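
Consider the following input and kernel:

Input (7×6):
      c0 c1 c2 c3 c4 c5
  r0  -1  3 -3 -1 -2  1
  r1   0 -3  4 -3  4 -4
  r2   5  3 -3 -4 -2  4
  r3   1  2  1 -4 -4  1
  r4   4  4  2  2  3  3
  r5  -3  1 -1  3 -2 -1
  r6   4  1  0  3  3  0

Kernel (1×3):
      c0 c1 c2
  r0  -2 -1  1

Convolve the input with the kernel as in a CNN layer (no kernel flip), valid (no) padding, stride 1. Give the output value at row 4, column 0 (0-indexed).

-10

The receptive field on the input at this output position is [4 4 2]. Elementwise product with the kernel and sum: 4·-2 + 4·-1 + 2·1.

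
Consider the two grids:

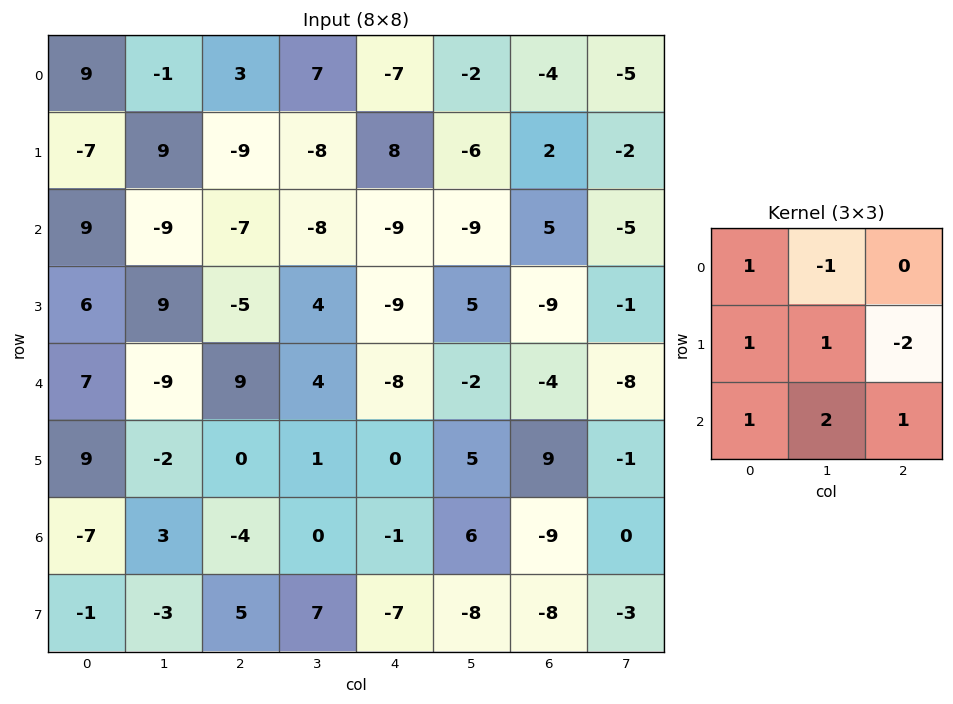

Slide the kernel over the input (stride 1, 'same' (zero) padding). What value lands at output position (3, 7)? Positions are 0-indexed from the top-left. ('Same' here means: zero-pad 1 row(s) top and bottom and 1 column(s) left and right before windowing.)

The receptive field on the zero-padded input at this output position is [5 -5 0 / -9 -1 0 / -4 -8 0]. Elementwise product with the kernel and sum: 5·1 + -5·-1 + -9·1 + -1·1 + 0·-2 + -4·1 + -8·2 + 0·1.

-20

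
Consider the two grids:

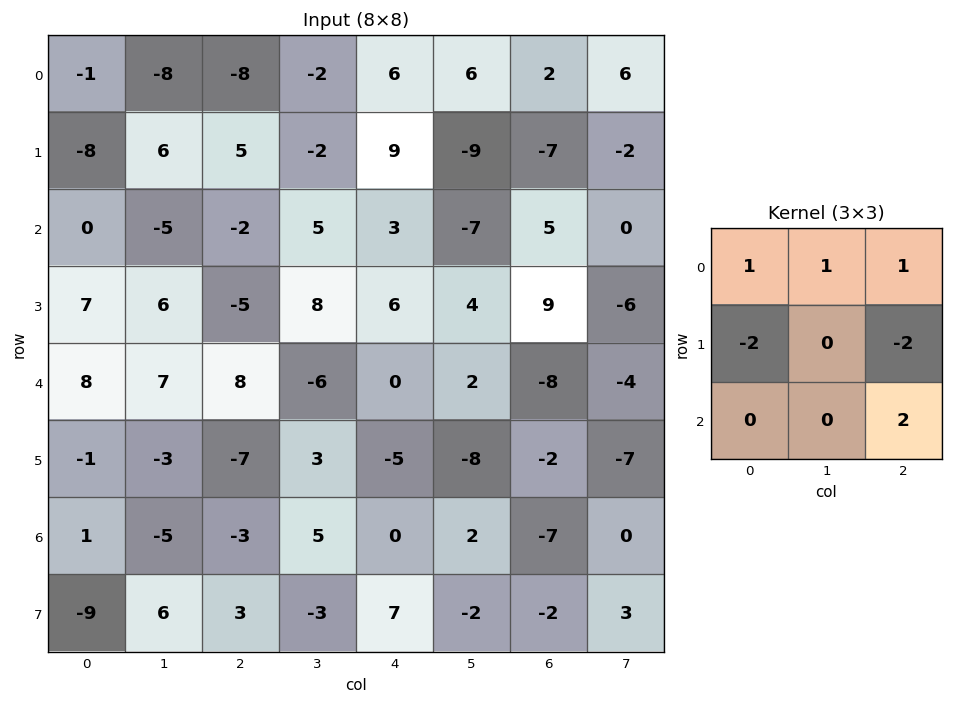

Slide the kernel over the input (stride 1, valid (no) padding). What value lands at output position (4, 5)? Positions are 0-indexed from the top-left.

20

The receptive field on the input at this output position is [2 -8 -4 / -8 -2 -7 / 2 -7 0]. Elementwise product with the kernel and sum: 2·1 + -8·1 + -4·1 + -8·-2 + -7·-2 + 0·2.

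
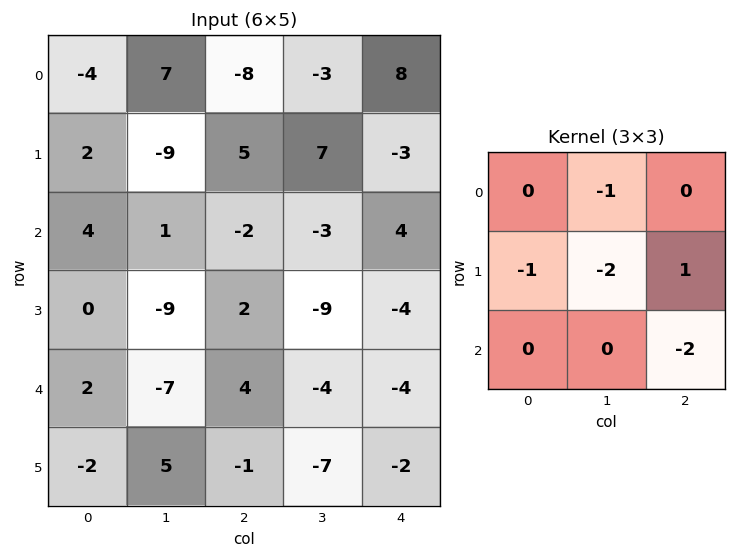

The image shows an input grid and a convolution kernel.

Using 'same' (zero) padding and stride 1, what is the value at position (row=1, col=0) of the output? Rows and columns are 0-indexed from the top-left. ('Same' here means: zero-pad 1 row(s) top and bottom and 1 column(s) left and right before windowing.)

The receptive field on the zero-padded input at this output position is [0 -4 7 / 0 2 -9 / 0 4 1]. Elementwise product with the kernel and sum: -4·-1 + 0·-1 + 2·-2 + -9·1 + 1·-2.

-11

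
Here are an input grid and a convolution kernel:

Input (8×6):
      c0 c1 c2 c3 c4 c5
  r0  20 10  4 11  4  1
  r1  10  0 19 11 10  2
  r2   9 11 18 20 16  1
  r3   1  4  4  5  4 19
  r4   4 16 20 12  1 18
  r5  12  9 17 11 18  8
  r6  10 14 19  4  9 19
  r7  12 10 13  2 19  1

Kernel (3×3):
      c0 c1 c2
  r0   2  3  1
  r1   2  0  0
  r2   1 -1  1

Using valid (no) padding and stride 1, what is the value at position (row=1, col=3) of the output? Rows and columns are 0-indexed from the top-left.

The receptive field on the input at this output position is [11 10 2 / 20 16 1 / 5 4 19]. Elementwise product with the kernel and sum: 11·2 + 10·3 + 2·1 + 20·2 + 5·1 + 4·-1 + 19·1.

114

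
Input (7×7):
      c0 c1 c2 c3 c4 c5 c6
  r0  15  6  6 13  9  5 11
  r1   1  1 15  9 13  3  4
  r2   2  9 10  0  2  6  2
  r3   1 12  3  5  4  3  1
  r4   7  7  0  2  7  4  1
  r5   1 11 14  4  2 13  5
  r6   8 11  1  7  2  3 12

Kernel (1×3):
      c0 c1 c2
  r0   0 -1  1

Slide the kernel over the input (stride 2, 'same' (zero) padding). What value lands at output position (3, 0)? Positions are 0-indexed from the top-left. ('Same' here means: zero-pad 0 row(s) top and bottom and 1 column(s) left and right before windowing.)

The receptive field on the zero-padded input at this output position is [0 8 11]. Elementwise product with the kernel and sum: 8·-1 + 11·1.

3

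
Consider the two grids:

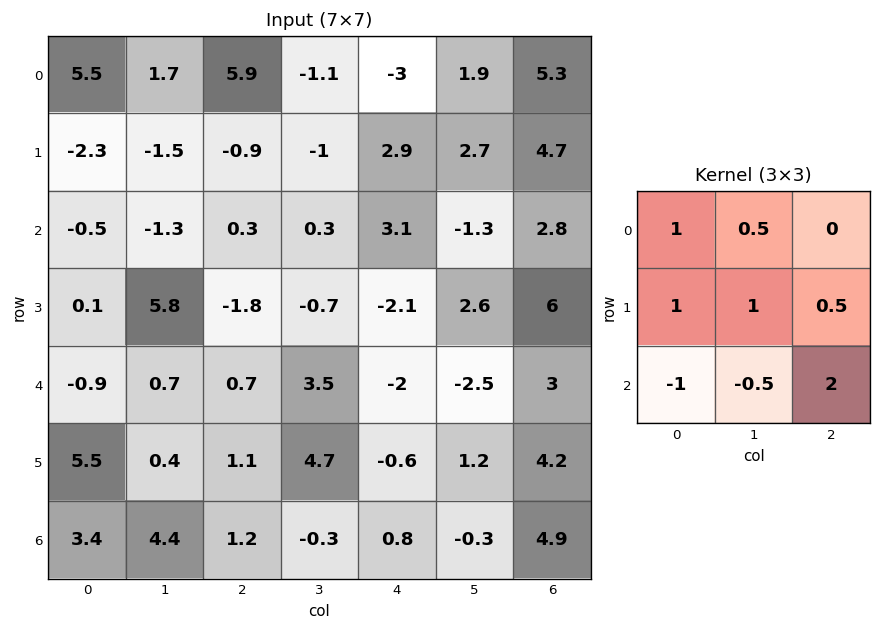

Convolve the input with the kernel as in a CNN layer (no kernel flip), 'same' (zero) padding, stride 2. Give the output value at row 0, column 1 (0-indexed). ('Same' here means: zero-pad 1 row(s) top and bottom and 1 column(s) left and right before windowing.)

The receptive field on the zero-padded input at this output position is [0 0 0 / 1.7 5.9 -1.1 / -1.5 -0.9 -1]. Elementwise product with the kernel and sum: 0·1 + 0·0.5 + 1.7·1 + 5.9·1 + -1.1·0.5 + -1.5·-1 + -0.9·-0.5 + -1·2.

7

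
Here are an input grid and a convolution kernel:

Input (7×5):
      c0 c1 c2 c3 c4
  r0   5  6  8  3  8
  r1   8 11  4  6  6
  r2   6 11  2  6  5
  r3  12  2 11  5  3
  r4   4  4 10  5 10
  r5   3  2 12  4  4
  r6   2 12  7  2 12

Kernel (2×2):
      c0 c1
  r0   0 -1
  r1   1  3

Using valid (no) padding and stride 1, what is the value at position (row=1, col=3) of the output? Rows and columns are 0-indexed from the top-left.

15

The receptive field on the input at this output position is [6 6 / 6 5]. Elementwise product with the kernel and sum: 6·-1 + 6·1 + 5·3.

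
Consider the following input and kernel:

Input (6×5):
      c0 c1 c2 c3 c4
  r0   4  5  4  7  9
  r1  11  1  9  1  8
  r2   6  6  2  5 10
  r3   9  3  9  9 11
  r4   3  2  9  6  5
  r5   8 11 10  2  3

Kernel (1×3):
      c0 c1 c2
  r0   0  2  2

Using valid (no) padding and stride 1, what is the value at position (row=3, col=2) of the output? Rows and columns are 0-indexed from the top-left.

40

The receptive field on the input at this output position is [9 9 11]. Elementwise product with the kernel and sum: 9·2 + 11·2.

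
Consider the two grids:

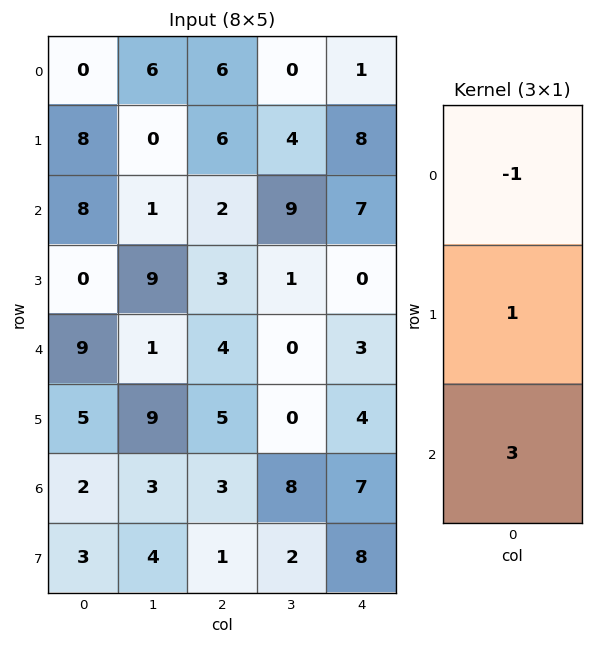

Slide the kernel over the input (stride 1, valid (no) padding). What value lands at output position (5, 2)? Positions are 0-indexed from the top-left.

1

The receptive field on the input at this output position is [5 / 3 / 1]. Elementwise product with the kernel and sum: 5·-1 + 3·1 + 1·3.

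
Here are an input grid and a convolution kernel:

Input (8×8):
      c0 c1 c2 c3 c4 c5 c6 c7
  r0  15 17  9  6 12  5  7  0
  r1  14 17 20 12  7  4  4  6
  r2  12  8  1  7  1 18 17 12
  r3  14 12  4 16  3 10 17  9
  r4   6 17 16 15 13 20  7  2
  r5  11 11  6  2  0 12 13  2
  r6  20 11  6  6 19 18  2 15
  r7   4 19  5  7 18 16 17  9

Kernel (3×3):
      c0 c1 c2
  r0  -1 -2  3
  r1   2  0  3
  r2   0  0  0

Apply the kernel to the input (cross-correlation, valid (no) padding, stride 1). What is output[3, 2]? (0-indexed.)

44

The receptive field on the input at this output position is [4 16 3 / 16 15 13 / 6 2 0]. Elementwise product with the kernel and sum: 4·-1 + 16·-2 + 3·3 + 16·2 + 13·3.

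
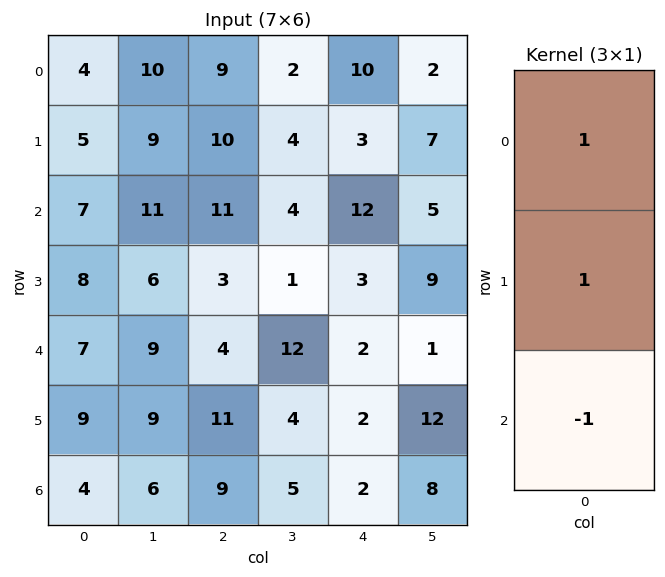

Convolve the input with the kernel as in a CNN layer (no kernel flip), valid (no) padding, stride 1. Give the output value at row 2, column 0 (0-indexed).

The receptive field on the input at this output position is [7 / 8 / 7]. Elementwise product with the kernel and sum: 7·1 + 8·1 + 7·-1.

8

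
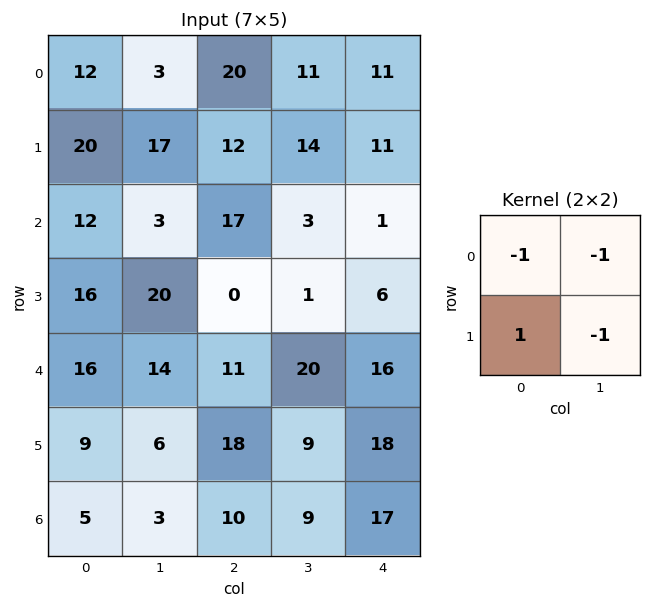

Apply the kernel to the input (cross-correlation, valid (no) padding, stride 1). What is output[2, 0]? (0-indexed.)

-19

The receptive field on the input at this output position is [12 3 / 16 20]. Elementwise product with the kernel and sum: 12·-1 + 3·-1 + 16·1 + 20·-1.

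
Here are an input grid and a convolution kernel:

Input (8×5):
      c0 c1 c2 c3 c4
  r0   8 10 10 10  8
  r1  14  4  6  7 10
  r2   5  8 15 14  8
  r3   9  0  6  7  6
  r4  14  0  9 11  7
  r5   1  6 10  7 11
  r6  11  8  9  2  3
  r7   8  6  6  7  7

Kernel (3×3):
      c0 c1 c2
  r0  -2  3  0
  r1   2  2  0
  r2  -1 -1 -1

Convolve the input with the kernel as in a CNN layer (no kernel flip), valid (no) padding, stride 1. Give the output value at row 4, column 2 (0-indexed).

The receptive field on the input at this output position is [9 11 7 / 10 7 11 / 9 2 3]. Elementwise product with the kernel and sum: 9·-2 + 11·3 + 10·2 + 7·2 + 9·-1 + 2·-1 + 3·-1.

35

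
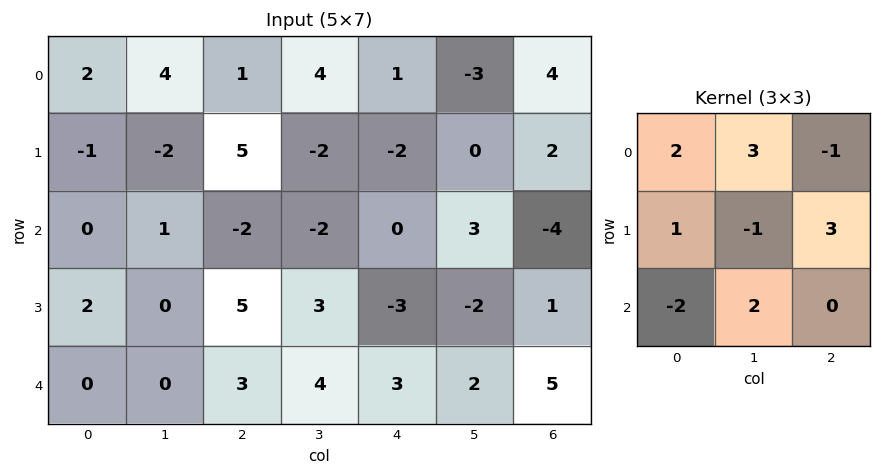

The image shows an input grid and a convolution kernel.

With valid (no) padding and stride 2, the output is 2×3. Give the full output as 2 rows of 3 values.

Output[0,0]: The receptive field on the input at this output position is [2 4 1 / -1 -2 5 / 0 1 -2]. Elementwise product with the kernel and sum: 2·2 + 4·3 + 1·-1 + -1·1 + -2·-1 + 5·3 + 0·-2 + 1·2.
Output[0,1]: The receptive field on the input at this output position is [1 4 1 / 5 -2 -2 / -2 -2 0]. Elementwise product with the kernel and sum: 1·2 + 4·3 + 1·-1 + 5·1 + -2·-1 + -2·3 + -2·-2 + -2·2.

33 14 -1
22 -15 13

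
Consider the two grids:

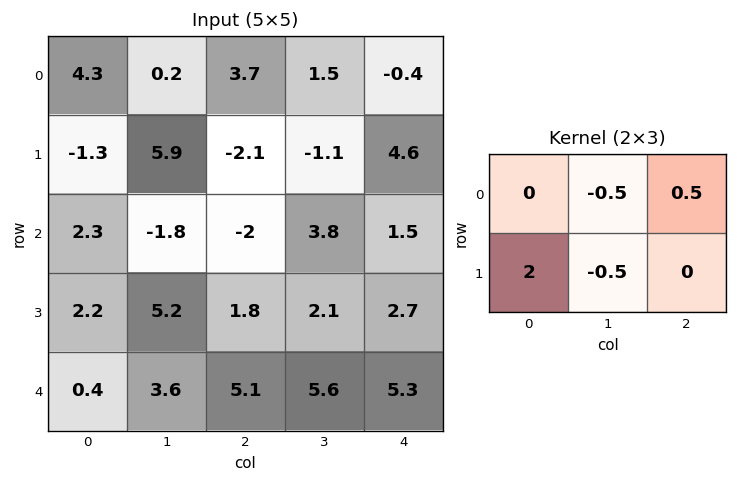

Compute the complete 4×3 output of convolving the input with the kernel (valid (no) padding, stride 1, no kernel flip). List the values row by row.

Output[0,0]: The receptive field on the input at this output position is [4.3 0.2 3.7 / -1.3 5.9 -2.1]. Elementwise product with the kernel and sum: 0.2·-0.5 + 3.7·0.5 + -1.3·2 + 5.9·-0.5.
Output[0,1]: The receptive field on the input at this output position is [0.2 3.7 1.5 / 5.9 -2.1 -1.1]. Elementwise product with the kernel and sum: 3.7·-0.5 + 1.5·0.5 + 5.9·2 + -2.1·-0.5.

-3.8 11.75 -4.6
1.5 -2.1 -3.05
1.7 12.4 1.4
-2.7 4.8 7.7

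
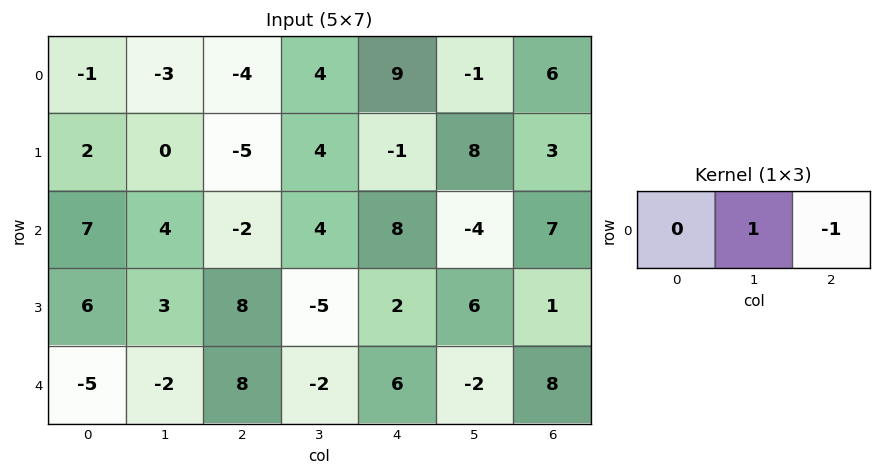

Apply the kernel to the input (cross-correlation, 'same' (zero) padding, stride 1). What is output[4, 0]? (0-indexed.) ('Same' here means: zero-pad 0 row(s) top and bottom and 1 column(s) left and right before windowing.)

-3

The receptive field on the zero-padded input at this output position is [0 -5 -2]. Elementwise product with the kernel and sum: -5·1 + -2·-1.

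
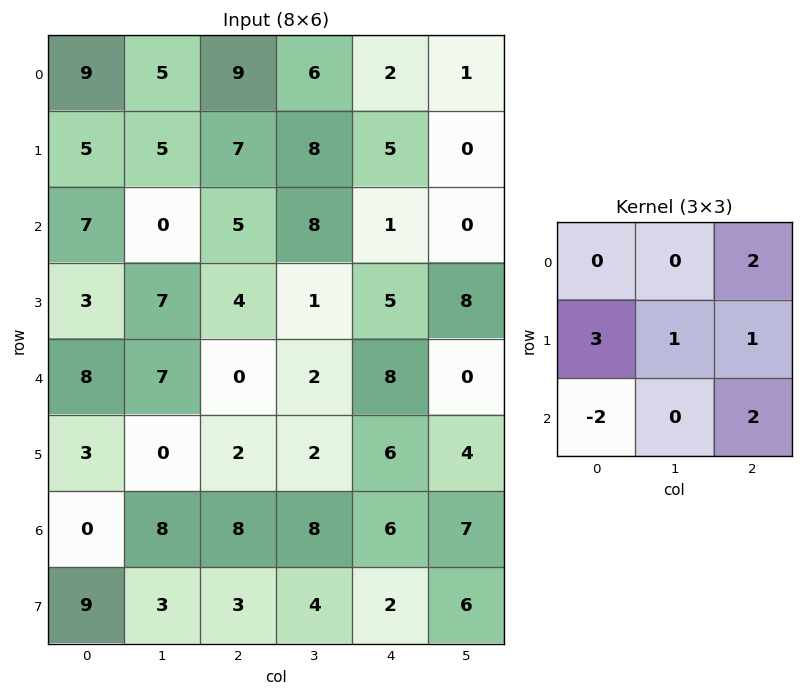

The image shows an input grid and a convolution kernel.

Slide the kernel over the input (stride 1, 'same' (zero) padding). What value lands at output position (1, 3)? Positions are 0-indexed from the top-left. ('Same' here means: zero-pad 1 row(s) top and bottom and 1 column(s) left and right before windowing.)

The receptive field on the zero-padded input at this output position is [9 6 2 / 7 8 5 / 5 8 1]. Elementwise product with the kernel and sum: 2·2 + 7·3 + 8·1 + 5·1 + 5·-2 + 1·2.

30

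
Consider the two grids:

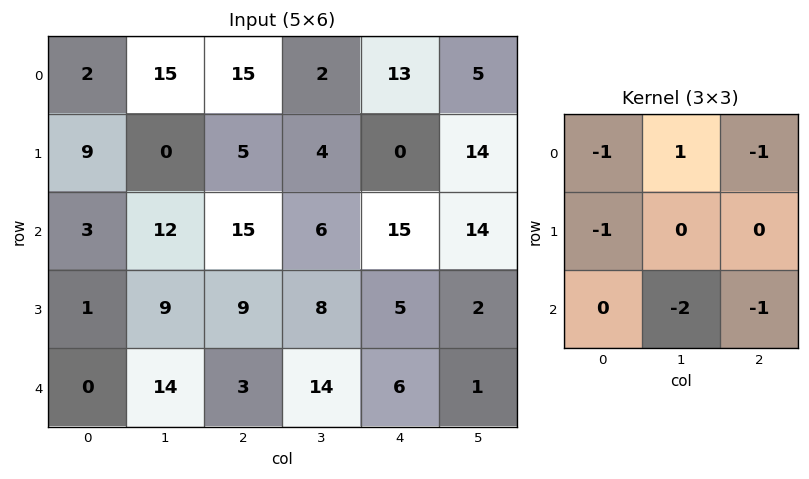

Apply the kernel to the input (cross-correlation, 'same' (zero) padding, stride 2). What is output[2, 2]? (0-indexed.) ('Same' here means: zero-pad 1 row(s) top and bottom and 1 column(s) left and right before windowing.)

The receptive field on the zero-padded input at this output position is [8 5 2 / 14 6 1 / 0 0 0]. Elementwise product with the kernel and sum: 8·-1 + 5·1 + 2·-1 + 14·-1 + 0·-2 + 0·-1.

-19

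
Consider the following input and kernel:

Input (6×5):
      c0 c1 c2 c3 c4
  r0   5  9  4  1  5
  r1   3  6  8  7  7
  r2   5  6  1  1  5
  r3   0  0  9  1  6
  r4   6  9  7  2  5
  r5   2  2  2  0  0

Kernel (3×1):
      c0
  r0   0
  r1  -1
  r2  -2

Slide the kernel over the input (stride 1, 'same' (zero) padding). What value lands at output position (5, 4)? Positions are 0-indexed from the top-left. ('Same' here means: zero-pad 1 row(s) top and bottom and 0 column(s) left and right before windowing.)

The receptive field on the zero-padded input at this output position is [5 / 0 / 0]. Elementwise product with the kernel and sum: 0·-1 + 0·-2.

0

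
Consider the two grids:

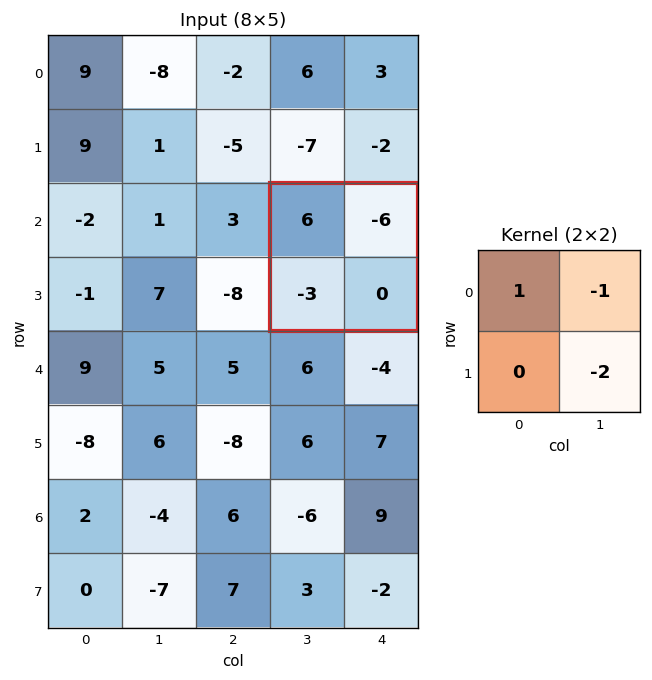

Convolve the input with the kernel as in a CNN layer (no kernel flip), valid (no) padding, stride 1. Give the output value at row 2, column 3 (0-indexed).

12

The receptive field on the input at this output position is [6 -6 / -3 0]. Elementwise product with the kernel and sum: 6·1 + -6·-1 + 0·-2.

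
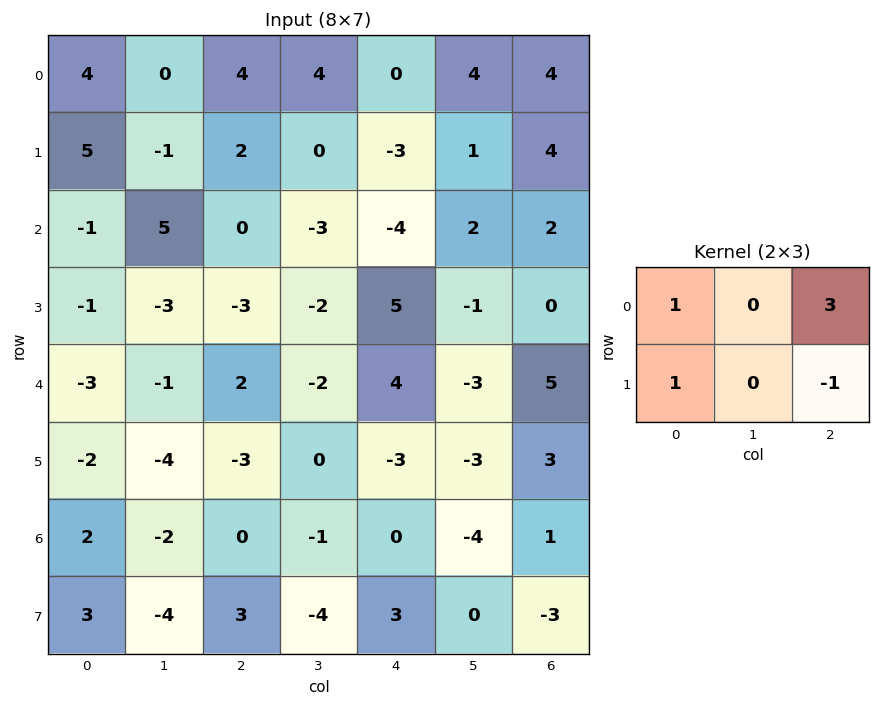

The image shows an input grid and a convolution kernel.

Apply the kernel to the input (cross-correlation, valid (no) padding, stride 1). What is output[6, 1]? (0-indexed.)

The receptive field on the input at this output position is [-2 0 -1 / -4 3 -4]. Elementwise product with the kernel and sum: -2·1 + -1·3 + -4·1 + -4·-1.

-5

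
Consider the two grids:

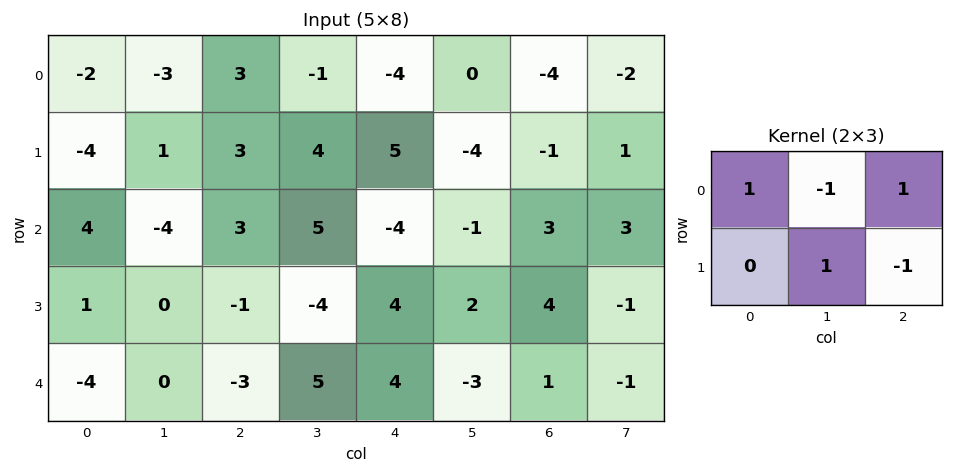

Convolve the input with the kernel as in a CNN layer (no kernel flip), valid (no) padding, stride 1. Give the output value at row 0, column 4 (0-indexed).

The receptive field on the input at this output position is [-4 0 -4 / 5 -4 -1]. Elementwise product with the kernel and sum: -4·1 + 0·-1 + -4·1 + -4·1 + -1·-1.

-11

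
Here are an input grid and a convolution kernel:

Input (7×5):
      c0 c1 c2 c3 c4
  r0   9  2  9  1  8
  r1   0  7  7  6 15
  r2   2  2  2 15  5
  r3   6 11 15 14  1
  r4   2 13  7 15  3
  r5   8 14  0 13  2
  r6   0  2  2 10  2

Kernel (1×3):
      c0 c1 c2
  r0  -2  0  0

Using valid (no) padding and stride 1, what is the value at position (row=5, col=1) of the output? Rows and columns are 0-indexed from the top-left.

-28

The receptive field on the input at this output position is [14 0 13]. Elementwise product with the kernel and sum: 14·-2.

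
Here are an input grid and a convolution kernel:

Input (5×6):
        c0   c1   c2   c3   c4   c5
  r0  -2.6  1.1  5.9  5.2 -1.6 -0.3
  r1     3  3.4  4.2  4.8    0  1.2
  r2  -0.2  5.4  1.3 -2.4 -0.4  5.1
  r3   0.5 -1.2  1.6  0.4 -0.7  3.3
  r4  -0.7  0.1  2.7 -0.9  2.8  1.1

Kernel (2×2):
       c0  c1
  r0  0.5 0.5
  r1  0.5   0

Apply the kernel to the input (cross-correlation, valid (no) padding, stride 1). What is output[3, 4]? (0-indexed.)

The receptive field on the input at this output position is [-0.7 3.3 / 2.8 1.1]. Elementwise product with the kernel and sum: -0.7·0.5 + 3.3·0.5 + 2.8·0.5.

2.7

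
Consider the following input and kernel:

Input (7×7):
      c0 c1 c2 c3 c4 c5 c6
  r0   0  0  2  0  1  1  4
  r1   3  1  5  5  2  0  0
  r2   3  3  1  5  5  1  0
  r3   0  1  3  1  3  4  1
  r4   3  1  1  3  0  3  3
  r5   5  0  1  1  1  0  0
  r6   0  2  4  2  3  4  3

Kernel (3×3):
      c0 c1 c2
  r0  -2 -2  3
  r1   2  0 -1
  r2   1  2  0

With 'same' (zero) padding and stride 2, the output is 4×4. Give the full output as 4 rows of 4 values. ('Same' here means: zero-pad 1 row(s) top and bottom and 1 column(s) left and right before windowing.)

6 11 8 2
-6 11 2 8
12 -4 10 -4
-12 3 -4 8

Output[0,0]: The receptive field on the zero-padded input at this output position is [0 0 0 / 0 0 0 / 0 3 1]. Elementwise product with the kernel and sum: 0·-2 + 0·-2 + 0·3 + 0·2 + 0·-1 + 0·1 + 3·2.
Output[0,1]: The receptive field on the zero-padded input at this output position is [0 0 0 / 0 2 0 / 1 5 5]. Elementwise product with the kernel and sum: 0·-2 + 0·-2 + 0·3 + 0·2 + 0·-1 + 1·1 + 5·2.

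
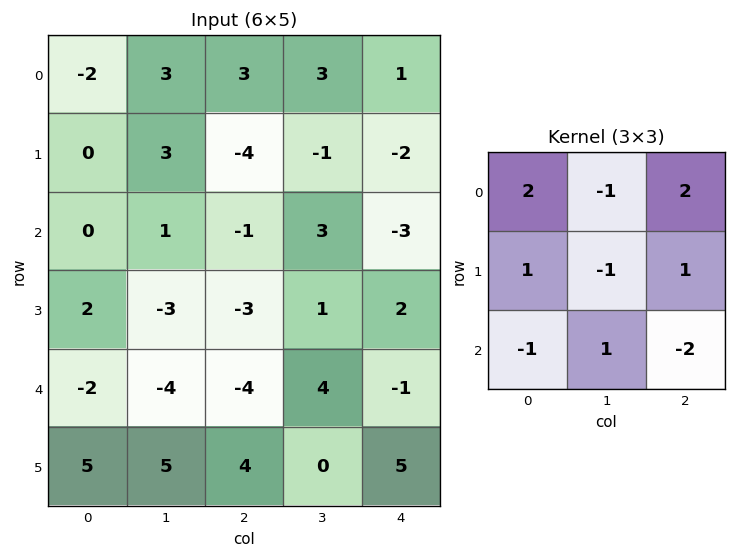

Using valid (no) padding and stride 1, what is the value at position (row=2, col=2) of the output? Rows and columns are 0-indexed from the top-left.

The receptive field on the input at this output position is [-1 3 -3 / -3 1 2 / -4 4 -1]. Elementwise product with the kernel and sum: -1·2 + 3·-1 + -3·2 + -3·1 + 1·-1 + 2·1 + -4·-1 + 4·1 + -1·-2.

-3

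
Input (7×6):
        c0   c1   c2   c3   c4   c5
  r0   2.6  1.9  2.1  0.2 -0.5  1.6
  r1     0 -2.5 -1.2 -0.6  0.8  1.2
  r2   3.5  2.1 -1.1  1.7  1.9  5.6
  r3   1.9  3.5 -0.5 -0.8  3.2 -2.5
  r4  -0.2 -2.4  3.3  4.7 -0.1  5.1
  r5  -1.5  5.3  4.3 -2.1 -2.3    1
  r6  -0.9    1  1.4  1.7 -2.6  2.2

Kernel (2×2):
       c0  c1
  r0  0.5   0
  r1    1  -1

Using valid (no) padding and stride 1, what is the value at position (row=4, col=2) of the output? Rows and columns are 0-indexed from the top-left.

The receptive field on the input at this output position is [3.3 4.7 / 4.3 -2.1]. Elementwise product with the kernel and sum: 3.3·0.5 + 4.3·1 + -2.1·-1.

8.05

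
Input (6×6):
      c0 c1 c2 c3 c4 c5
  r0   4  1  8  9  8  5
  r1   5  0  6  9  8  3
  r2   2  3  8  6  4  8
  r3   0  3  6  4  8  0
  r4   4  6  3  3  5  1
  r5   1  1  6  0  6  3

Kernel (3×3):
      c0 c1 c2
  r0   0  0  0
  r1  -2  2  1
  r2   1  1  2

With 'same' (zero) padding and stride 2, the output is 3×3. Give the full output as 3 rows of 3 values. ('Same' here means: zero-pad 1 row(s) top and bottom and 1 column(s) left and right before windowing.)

Output[0,0]: The receptive field on the zero-padded input at this output position is [0 0 0 / 0 4 1 / 0 5 0]. Elementwise product with the kernel and sum: 0·-2 + 4·2 + 1·1 + 0·1 + 5·1 + 0·2.
Output[0,1]: The receptive field on the zero-padded input at this output position is [0 0 0 / 1 8 9 / 0 6 9]. Elementwise product with the kernel and sum: 1·-2 + 8·2 + 9·1 + 0·1 + 6·1 + 9·2.

14 47 26
13 33 16
17 4 17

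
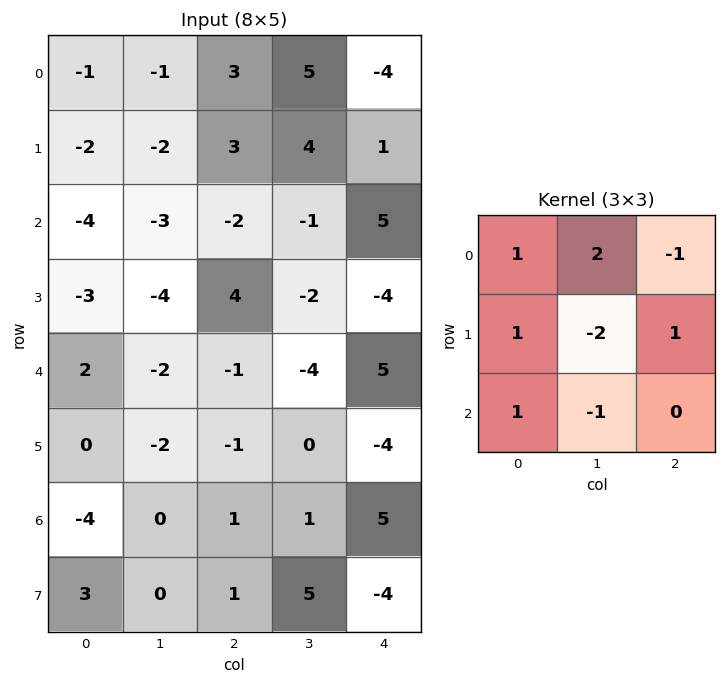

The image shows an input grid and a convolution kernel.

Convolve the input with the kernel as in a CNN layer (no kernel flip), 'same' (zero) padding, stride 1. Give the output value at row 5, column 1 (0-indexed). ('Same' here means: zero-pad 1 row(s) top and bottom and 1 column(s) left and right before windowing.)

The receptive field on the zero-padded input at this output position is [2 -2 -1 / 0 -2 -1 / -4 0 1]. Elementwise product with the kernel and sum: 2·1 + -2·2 + -1·-1 + 0·1 + -2·-2 + -1·1 + -4·1 + 0·-1.

-2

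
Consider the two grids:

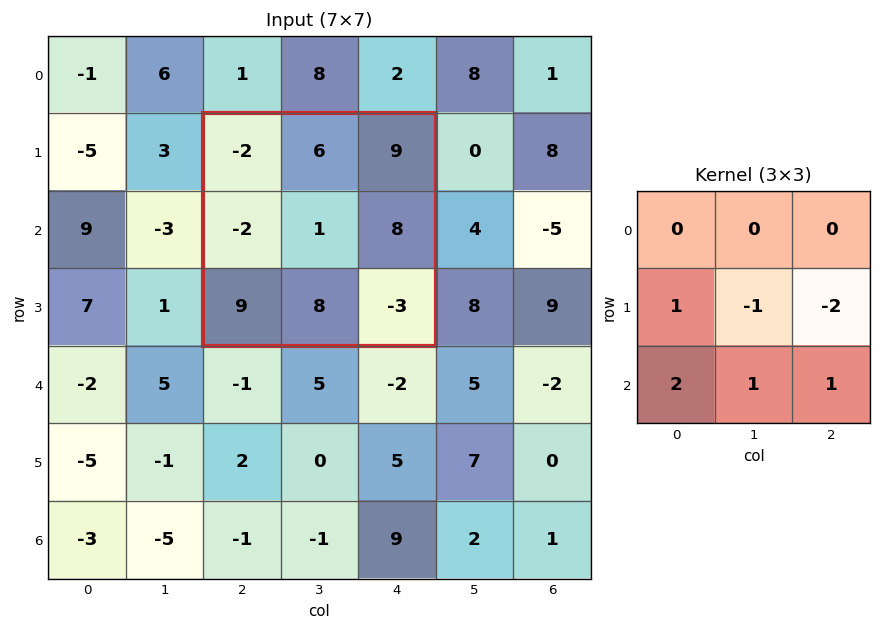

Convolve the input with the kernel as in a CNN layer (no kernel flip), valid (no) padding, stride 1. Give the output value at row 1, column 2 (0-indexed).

The receptive field on the input at this output position is [-2 6 9 / -2 1 8 / 9 8 -3]. Elementwise product with the kernel and sum: -2·1 + 1·-1 + 8·-2 + 9·2 + 8·1 + -3·1.

4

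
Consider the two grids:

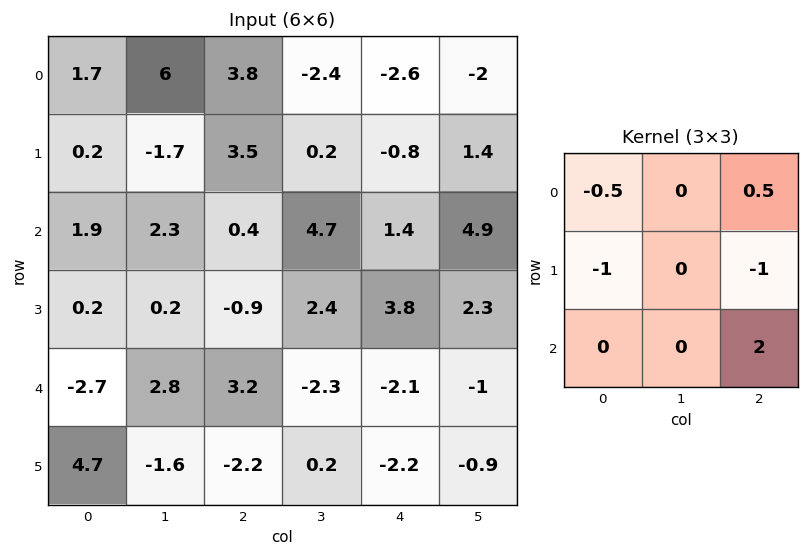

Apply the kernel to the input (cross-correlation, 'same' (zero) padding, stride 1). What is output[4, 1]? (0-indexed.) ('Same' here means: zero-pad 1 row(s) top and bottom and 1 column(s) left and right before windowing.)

-5.45

The receptive field on the zero-padded input at this output position is [0.2 0.2 -0.9 / -2.7 2.8 3.2 / 4.7 -1.6 -2.2]. Elementwise product with the kernel and sum: 0.2·-0.5 + -0.9·0.5 + -2.7·-1 + 3.2·-1 + -2.2·2.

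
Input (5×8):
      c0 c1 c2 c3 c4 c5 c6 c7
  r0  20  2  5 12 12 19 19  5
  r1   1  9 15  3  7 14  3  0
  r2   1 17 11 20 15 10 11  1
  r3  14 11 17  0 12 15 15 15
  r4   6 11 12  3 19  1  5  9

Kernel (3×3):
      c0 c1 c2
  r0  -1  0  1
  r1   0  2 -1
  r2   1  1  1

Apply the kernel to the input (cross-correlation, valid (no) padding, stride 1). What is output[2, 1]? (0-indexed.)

63

The receptive field on the input at this output position is [17 11 20 / 11 17 0 / 11 12 3]. Elementwise product with the kernel and sum: 17·-1 + 20·1 + 17·2 + 0·-1 + 11·1 + 12·1 + 3·1.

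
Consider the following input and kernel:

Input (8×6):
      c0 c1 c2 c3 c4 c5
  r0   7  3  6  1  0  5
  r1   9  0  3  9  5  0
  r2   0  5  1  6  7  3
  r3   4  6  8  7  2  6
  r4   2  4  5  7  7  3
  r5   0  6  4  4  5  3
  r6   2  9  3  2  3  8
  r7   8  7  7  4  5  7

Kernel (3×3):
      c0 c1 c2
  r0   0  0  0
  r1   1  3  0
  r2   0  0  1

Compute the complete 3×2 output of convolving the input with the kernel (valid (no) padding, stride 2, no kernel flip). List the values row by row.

Output[0,0]: The receptive field on the input at this output position is [7 3 6 / 9 0 3 / 0 5 1]. Elementwise product with the kernel and sum: 9·1 + 0·3 + 1·1.

10 37
27 36
21 19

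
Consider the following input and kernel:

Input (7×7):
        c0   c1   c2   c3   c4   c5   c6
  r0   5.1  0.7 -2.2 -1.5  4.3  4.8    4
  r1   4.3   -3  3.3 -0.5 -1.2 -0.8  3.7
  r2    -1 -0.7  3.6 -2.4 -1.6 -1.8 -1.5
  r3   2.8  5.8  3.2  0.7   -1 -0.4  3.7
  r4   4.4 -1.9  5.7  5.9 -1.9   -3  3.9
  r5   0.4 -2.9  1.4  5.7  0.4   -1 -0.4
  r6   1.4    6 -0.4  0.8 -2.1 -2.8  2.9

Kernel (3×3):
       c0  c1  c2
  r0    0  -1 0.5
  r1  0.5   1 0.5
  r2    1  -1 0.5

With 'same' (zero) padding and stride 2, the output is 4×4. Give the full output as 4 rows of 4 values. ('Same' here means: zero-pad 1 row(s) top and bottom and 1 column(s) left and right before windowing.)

-0.35 -9.15 6.25 1.9
-7.05 1.45 -1.4 -10.2
1.7 3.4 5.15 -1.9
2.55 4.45 -4 1.9

Output[0,0]: The receptive field on the zero-padded input at this output position is [0 0 0 / 0 5.1 0.7 / 0 4.3 -3]. Elementwise product with the kernel and sum: 0·-1 + 0·0.5 + 0·0.5 + 5.1·1 + 0.7·0.5 + 0·1 + 4.3·-1 + -3·0.5.
Output[0,1]: The receptive field on the zero-padded input at this output position is [0 0 0 / 0.7 -2.2 -1.5 / -3 3.3 -0.5]. Elementwise product with the kernel and sum: 0·-1 + 0·0.5 + 0.7·0.5 + -2.2·1 + -1.5·0.5 + -3·1 + 3.3·-1 + -0.5·0.5.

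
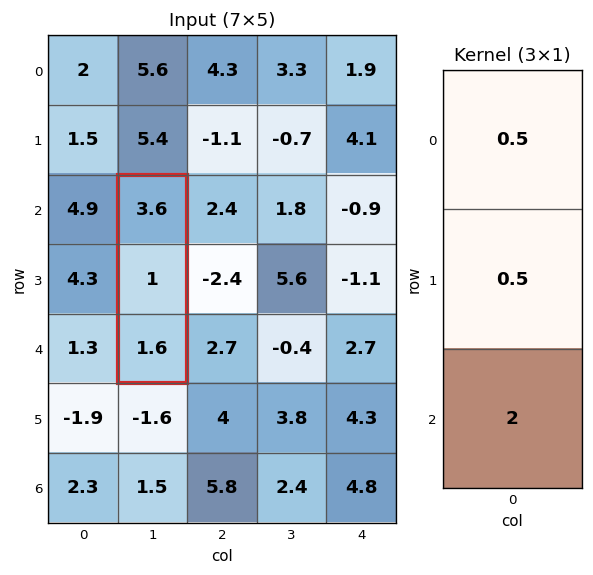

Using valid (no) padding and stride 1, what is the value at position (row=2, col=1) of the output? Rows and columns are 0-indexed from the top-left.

The receptive field on the input at this output position is [3.6 / 1 / 1.6]. Elementwise product with the kernel and sum: 3.6·0.5 + 1·0.5 + 1.6·2.

5.5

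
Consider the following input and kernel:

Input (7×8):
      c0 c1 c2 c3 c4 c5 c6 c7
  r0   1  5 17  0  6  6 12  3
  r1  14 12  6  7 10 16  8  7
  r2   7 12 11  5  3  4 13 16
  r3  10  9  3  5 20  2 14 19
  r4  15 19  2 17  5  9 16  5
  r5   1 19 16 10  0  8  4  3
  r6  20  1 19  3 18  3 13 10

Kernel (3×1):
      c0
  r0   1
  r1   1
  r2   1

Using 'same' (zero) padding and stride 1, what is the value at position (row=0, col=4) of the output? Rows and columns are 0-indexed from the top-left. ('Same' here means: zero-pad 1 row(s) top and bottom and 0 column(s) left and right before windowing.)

The receptive field on the zero-padded input at this output position is [0 / 6 / 10]. Elementwise product with the kernel and sum: 0·1 + 6·1 + 10·1.

16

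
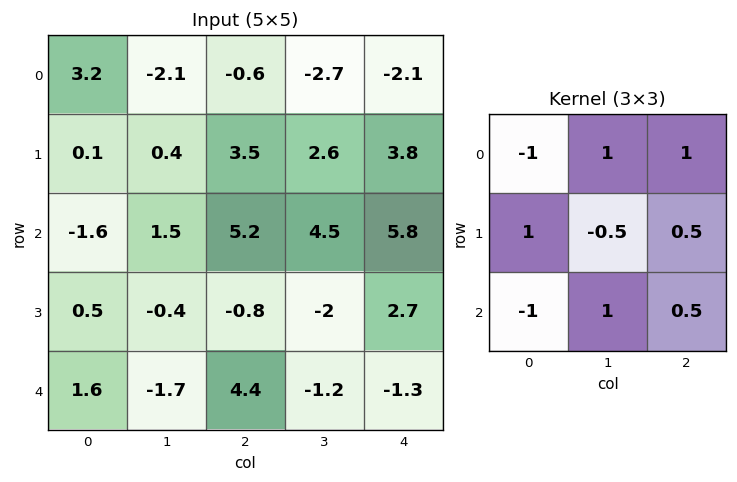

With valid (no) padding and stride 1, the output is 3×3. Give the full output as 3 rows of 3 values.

Output[0,0]: The receptive field on the input at this output position is [3.2 -2.1 -0.6 / 0.1 0.4 3.5 / -1.6 1.5 5.2]. Elementwise product with the kernel and sum: 3.2·-1 + -2.1·1 + -0.6·1 + 0.1·1 + 0.4·-0.5 + 3.5·0.5 + -1.6·-1 + 1.5·1 + 5.2·0.5.
Output[0,1]: The receptive field on the input at this output position is [-2.1 -0.6 -2.7 / 0.4 3.5 2.6 / 1.5 5.2 4.5]. Elementwise product with the kernel and sum: -2.1·-1 + -0.6·1 + -2.7·1 + 0.4·1 + 3.5·-0.5 + 2.6·0.5 + 1.5·-1 + 5.2·1 + 4.5·0.5.

1.45 4.7 2.1
2.75 5.45 8.9
7.5 12.7 0.4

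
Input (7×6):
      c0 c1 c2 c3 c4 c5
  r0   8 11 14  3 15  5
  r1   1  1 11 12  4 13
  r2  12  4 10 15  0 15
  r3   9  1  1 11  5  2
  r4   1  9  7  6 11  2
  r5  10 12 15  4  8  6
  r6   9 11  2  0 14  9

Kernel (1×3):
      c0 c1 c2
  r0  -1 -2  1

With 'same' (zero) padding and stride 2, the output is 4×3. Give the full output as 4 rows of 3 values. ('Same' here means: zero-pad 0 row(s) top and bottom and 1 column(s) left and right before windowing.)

Output[0,0]: The receptive field on the zero-padded input at this output position is [0 8 11]. Elementwise product with the kernel and sum: 0·-1 + 8·-2 + 11·1.

-5 -36 -28
-20 -9 0
7 -17 -26
-7 -15 -19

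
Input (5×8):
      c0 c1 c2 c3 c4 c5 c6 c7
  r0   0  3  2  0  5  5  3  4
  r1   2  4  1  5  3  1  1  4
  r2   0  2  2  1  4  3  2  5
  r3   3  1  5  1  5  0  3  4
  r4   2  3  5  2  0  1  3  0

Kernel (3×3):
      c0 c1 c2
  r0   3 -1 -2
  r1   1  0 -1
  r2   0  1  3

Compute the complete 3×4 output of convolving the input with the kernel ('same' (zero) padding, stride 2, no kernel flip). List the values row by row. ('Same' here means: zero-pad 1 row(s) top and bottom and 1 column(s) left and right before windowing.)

Output[0,0]: The receptive field on the zero-padded input at this output position is [0 0 0 / 0 0 3 / 0 2 4]. Elementwise product with the kernel and sum: 0·3 + 0·-1 + 0·-2 + 0·1 + 3·-1 + 2·1 + 4·3.
Output[0,1]: The receptive field on the zero-padded input at this output position is [0 0 0 / 3 2 0 / 4 1 5]. Elementwise product with the kernel and sum: 0·3 + 0·-1 + 0·-2 + 3·1 + 0·-1 + 1·1 + 5·3.

11 19 1 14
-6 10 13 7
-8 -3 -1 -10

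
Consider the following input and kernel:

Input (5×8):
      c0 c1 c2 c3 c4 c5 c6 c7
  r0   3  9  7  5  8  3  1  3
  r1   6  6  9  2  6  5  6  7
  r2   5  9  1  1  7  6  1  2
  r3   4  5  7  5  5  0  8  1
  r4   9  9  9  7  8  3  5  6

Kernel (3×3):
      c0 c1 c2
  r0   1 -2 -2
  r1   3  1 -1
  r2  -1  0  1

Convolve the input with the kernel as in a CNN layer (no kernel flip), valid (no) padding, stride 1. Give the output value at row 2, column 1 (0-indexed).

The receptive field on the input at this output position is [9 1 1 / 5 7 5 / 9 9 7]. Elementwise product with the kernel and sum: 9·1 + 1·-2 + 1·-2 + 5·3 + 7·1 + 5·-1 + 9·-1 + 7·1.

20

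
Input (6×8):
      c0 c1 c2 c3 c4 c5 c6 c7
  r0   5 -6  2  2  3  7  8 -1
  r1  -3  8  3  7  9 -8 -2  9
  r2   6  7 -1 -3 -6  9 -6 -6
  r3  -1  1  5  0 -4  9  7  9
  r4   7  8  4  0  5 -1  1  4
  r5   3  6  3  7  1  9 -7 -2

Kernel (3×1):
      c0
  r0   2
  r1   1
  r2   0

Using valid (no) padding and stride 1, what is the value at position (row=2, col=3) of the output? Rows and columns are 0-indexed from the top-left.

-6

The receptive field on the input at this output position is [-3 / 0 / 0]. Elementwise product with the kernel and sum: -3·2 + 0·1.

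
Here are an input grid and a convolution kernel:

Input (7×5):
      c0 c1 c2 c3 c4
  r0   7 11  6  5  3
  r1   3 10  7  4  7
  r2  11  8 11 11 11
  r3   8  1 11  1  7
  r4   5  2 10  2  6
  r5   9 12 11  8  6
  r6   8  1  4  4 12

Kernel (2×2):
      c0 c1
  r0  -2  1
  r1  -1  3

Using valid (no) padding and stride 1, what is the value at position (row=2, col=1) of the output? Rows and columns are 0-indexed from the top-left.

The receptive field on the input at this output position is [8 11 / 1 11]. Elementwise product with the kernel and sum: 8·-2 + 11·1 + 1·-1 + 11·3.

27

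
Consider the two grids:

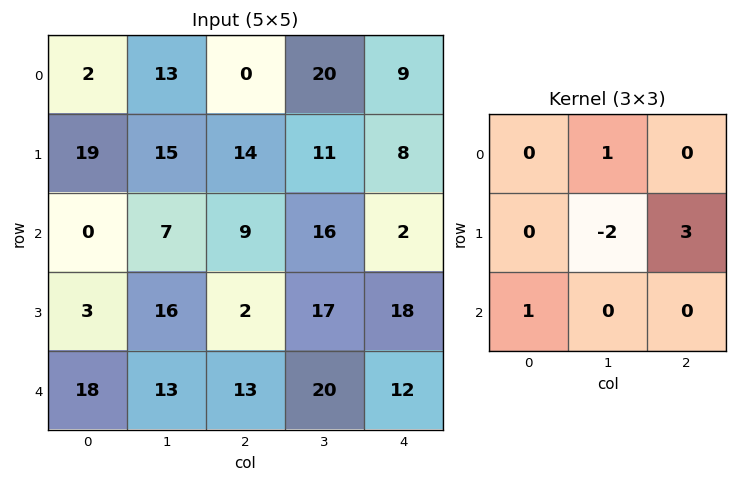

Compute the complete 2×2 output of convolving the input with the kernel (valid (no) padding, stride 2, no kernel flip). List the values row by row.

Output[0,0]: The receptive field on the input at this output position is [2 13 0 / 19 15 14 / 0 7 9]. Elementwise product with the kernel and sum: 13·1 + 15·-2 + 14·3 + 0·1.
Output[0,1]: The receptive field on the input at this output position is [0 20 9 / 14 11 8 / 9 16 2]. Elementwise product with the kernel and sum: 20·1 + 11·-2 + 8·3 + 9·1.

25 31
-1 49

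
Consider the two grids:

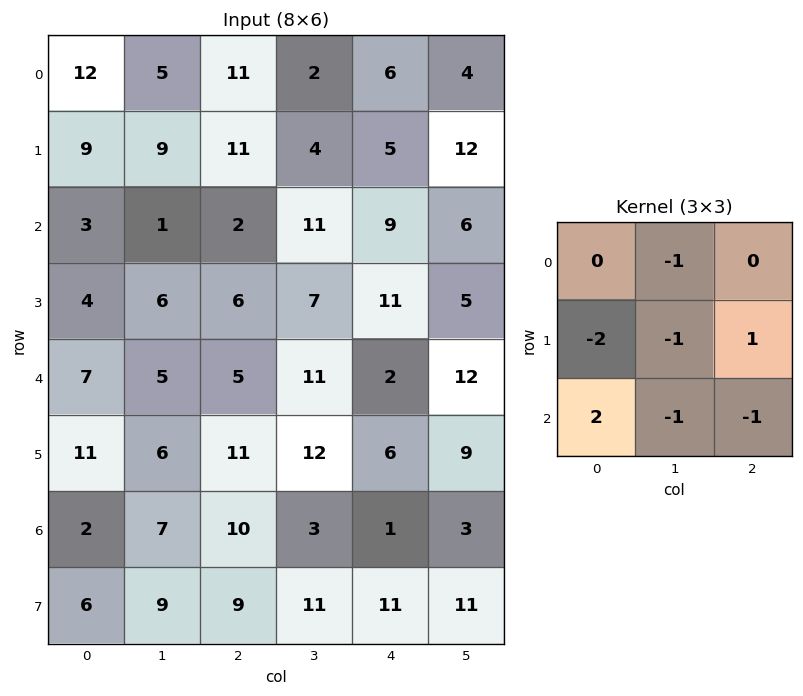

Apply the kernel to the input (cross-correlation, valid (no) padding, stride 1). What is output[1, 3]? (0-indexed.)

-32

The receptive field on the input at this output position is [4 5 12 / 11 9 6 / 7 11 5]. Elementwise product with the kernel and sum: 5·-1 + 11·-2 + 9·-1 + 6·1 + 7·2 + 11·-1 + 5·-1.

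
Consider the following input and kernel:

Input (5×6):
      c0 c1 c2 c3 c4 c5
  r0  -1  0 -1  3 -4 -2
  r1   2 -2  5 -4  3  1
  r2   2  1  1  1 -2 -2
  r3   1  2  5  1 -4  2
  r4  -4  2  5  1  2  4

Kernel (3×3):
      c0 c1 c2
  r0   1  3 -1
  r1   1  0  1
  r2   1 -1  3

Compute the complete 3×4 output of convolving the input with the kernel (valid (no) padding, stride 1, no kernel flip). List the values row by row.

Output[0,0]: The receptive field on the input at this output position is [-1 0 -1 / 2 -2 5 / 2 1 1]. Elementwise product with the kernel and sum: -1·1 + 0·3 + -1·-1 + 2·1 + 5·1 + 2·1 + 1·-1 + 1·3.
Output[0,1]: The receptive field on the input at this output position is [0 -1 3 / -2 5 -4 / 1 1 1]. Elementwise product with the kernel and sum: 0·1 + -1·3 + 3·-1 + -2·1 + -4·1 + 1·1 + 1·-1 + 1·3.

11 -9 14 -13
8 19 -19 14
19 6 17 11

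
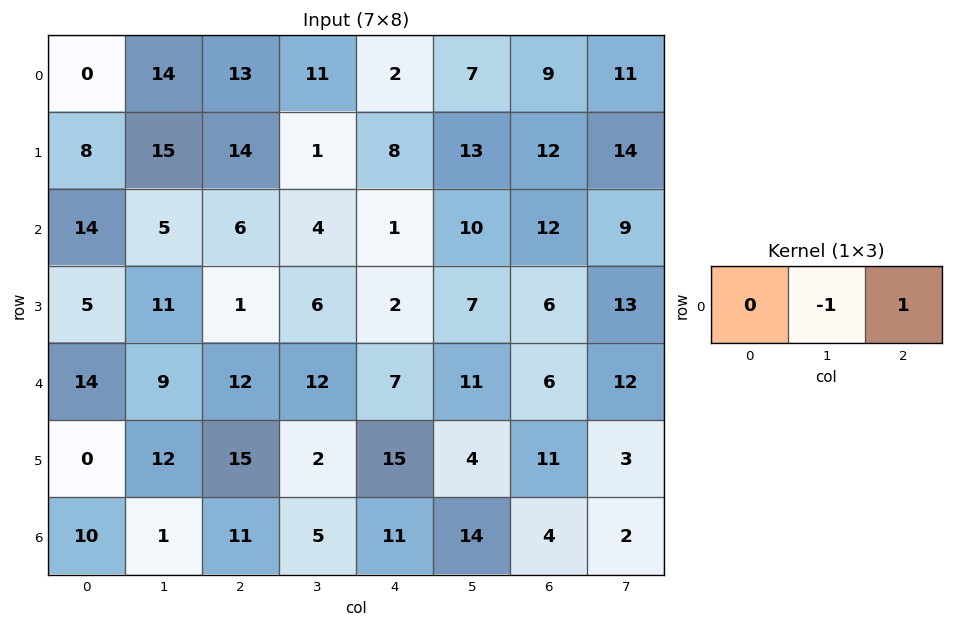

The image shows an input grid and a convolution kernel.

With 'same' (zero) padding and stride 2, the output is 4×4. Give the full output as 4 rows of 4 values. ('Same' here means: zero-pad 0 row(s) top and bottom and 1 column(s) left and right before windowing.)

14 -2 5 2
-9 -2 9 -3
-5 0 4 6
-9 -6 3 -2

Output[0,0]: The receptive field on the zero-padded input at this output position is [0 0 14]. Elementwise product with the kernel and sum: 0·-1 + 14·1.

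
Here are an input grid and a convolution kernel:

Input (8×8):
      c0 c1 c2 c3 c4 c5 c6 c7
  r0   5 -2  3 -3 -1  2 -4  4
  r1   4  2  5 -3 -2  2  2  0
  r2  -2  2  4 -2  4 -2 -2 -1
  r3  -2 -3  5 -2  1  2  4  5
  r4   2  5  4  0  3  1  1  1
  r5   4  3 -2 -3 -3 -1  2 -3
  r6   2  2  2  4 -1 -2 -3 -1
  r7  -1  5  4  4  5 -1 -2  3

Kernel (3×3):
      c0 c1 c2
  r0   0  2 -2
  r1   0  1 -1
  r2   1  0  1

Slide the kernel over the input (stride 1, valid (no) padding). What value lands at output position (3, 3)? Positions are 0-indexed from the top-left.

The receptive field on the input at this output position is [-2 1 2 / 0 3 1 / -3 -3 -1]. Elementwise product with the kernel and sum: 1·2 + 2·-2 + 3·1 + 1·-1 + -3·1 + -1·1.

-4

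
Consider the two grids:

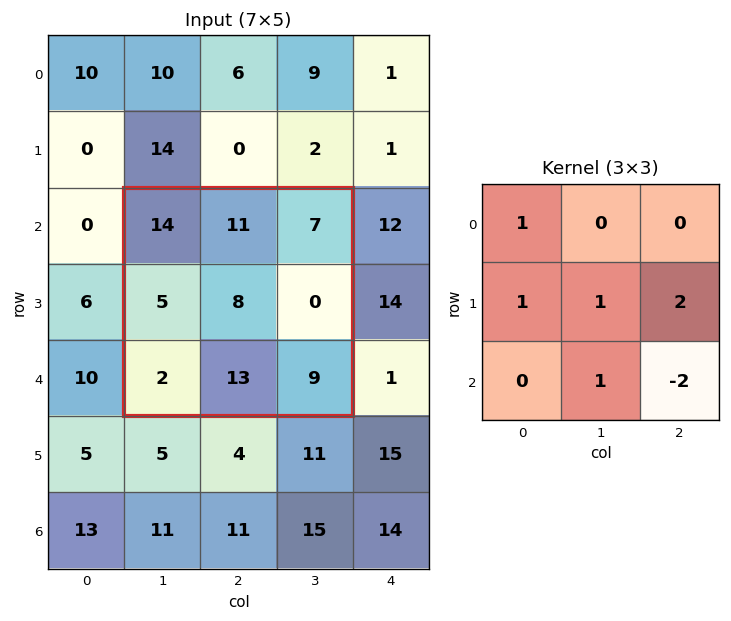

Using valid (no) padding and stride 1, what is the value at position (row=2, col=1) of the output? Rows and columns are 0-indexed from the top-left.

22

The receptive field on the input at this output position is [14 11 7 / 5 8 0 / 2 13 9]. Elementwise product with the kernel and sum: 14·1 + 5·1 + 8·1 + 0·2 + 13·1 + 9·-2.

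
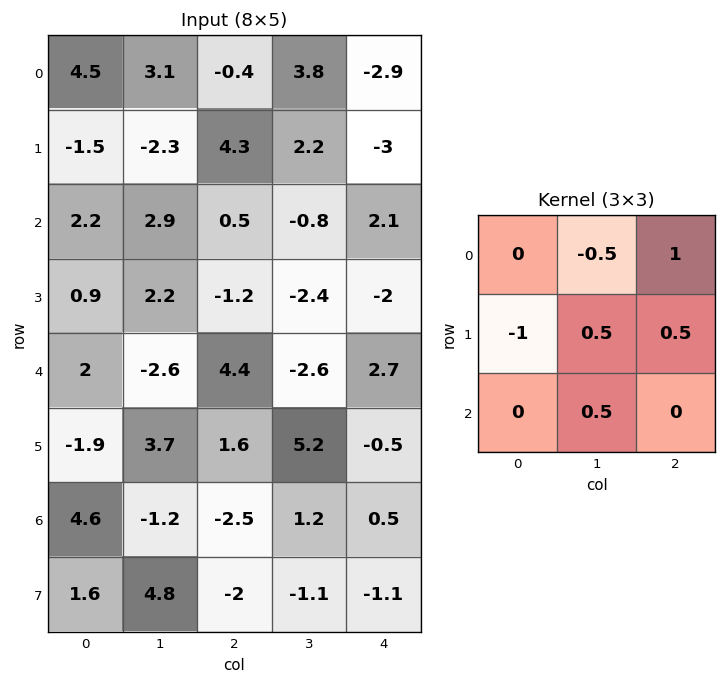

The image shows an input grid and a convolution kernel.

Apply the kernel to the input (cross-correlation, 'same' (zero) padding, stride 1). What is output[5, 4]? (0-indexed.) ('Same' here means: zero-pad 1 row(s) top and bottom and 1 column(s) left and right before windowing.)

-6.55

The receptive field on the zero-padded input at this output position is [-2.6 2.7 0 / 5.2 -0.5 0 / 1.2 0.5 0]. Elementwise product with the kernel and sum: 2.7·-0.5 + 0·1 + 5.2·-1 + -0.5·0.5 + 0·0.5 + 0.5·0.5.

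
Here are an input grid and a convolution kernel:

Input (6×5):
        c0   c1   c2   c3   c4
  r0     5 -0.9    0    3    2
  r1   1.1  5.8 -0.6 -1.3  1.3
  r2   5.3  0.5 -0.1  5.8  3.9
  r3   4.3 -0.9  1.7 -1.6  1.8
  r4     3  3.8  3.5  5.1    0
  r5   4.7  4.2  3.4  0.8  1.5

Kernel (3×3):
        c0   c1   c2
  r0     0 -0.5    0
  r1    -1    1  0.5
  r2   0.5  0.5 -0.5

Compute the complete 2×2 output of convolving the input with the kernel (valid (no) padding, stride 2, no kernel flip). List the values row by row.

7.8 -0.65
-2.95 -1

Output[0,0]: The receptive field on the input at this output position is [5 -0.9 0 / 1.1 5.8 -0.6 / 5.3 0.5 -0.1]. Elementwise product with the kernel and sum: -0.9·-0.5 + 1.1·-1 + 5.8·1 + -0.6·0.5 + 5.3·0.5 + 0.5·0.5 + -0.1·-0.5.
Output[0,1]: The receptive field on the input at this output position is [0 3 2 / -0.6 -1.3 1.3 / -0.1 5.8 3.9]. Elementwise product with the kernel and sum: 3·-0.5 + -0.6·-1 + -1.3·1 + 1.3·0.5 + -0.1·0.5 + 5.8·0.5 + 3.9·-0.5.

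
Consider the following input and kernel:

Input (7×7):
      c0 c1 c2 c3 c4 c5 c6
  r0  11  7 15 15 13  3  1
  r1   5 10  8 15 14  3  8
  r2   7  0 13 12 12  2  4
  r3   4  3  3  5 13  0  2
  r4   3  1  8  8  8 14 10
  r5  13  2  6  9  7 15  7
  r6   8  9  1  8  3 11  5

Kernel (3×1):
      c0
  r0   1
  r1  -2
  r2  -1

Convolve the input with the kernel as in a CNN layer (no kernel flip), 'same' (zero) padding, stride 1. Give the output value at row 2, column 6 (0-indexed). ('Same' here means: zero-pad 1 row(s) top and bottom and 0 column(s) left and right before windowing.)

The receptive field on the zero-padded input at this output position is [8 / 4 / 2]. Elementwise product with the kernel and sum: 8·1 + 4·-2 + 2·-1.

-2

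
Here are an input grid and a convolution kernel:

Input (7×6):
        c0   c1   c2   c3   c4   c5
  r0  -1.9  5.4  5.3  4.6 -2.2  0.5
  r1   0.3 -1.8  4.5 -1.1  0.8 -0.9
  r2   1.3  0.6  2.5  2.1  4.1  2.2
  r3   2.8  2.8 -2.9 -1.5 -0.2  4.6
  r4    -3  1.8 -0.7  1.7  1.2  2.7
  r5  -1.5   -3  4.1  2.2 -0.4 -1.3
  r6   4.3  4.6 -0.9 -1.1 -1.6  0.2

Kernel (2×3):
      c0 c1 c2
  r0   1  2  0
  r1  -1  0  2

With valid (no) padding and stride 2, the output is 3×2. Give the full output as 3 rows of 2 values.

Output[0,0]: The receptive field on the input at this output position is [-1.9 5.4 5.3 / 0.3 -1.8 4.5]. Elementwise product with the kernel and sum: -1.9·1 + 5.4·2 + 0.3·-1 + 4.5·2.
Output[0,1]: The receptive field on the input at this output position is [5.3 4.6 -2.2 / 4.5 -1.1 0.8]. Elementwise product with the kernel and sum: 5.3·1 + 4.6·2 + 4.5·-1 + 0.8·2.

17.6 11.6
-6.1 9.2
10.3 -2.2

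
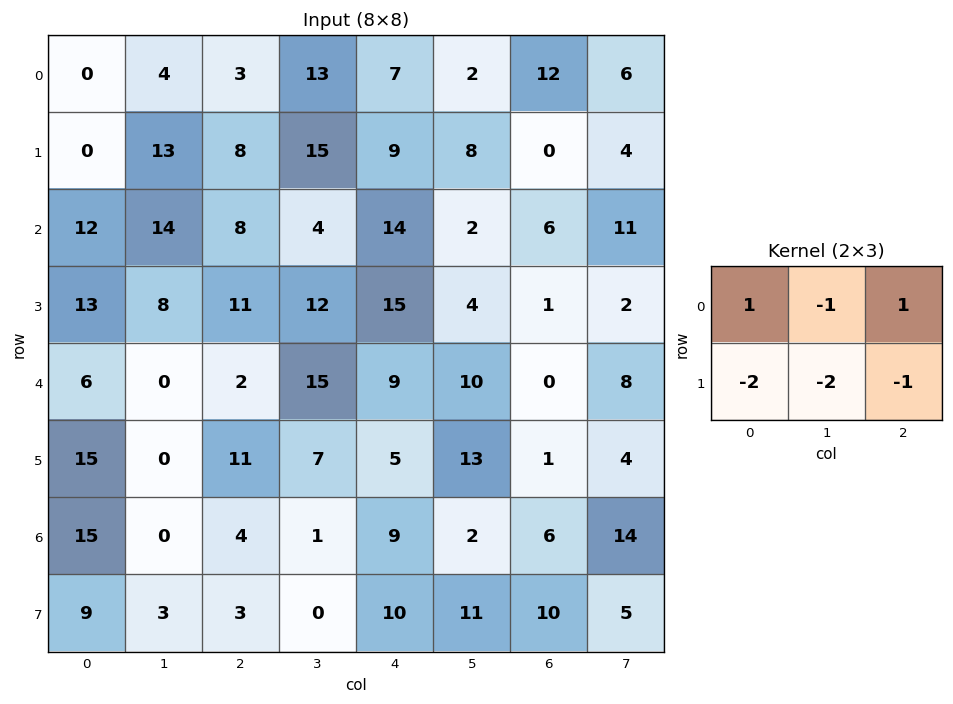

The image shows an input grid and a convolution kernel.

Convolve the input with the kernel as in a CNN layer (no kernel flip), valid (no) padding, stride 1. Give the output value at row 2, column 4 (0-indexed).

-21

The receptive field on the input at this output position is [14 2 6 / 15 4 1]. Elementwise product with the kernel and sum: 14·1 + 2·-1 + 6·1 + 15·-2 + 4·-2 + 1·-1.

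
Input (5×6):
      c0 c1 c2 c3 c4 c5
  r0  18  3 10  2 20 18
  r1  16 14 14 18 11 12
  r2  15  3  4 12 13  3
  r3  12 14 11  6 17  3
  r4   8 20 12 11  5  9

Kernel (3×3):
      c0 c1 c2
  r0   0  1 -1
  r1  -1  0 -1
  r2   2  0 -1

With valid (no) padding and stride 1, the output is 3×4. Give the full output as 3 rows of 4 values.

-11 -30 -48 -7
-6 3 -5 -7
-20 1 -10 14

Output[0,0]: The receptive field on the input at this output position is [18 3 10 / 16 14 14 / 15 3 4]. Elementwise product with the kernel and sum: 3·1 + 10·-1 + 16·-1 + 14·-1 + 15·2 + 4·-1.
Output[0,1]: The receptive field on the input at this output position is [3 10 2 / 14 14 18 / 3 4 12]. Elementwise product with the kernel and sum: 10·1 + 2·-1 + 14·-1 + 18·-1 + 3·2 + 12·-1.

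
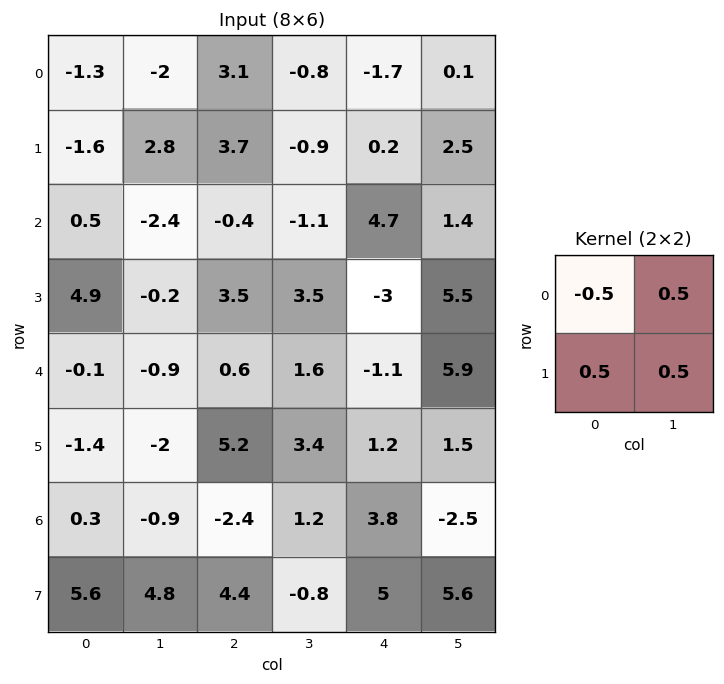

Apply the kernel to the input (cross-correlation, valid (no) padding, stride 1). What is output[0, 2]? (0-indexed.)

-0.55

The receptive field on the input at this output position is [3.1 -0.8 / 3.7 -0.9]. Elementwise product with the kernel and sum: 3.1·-0.5 + -0.8·0.5 + 3.7·0.5 + -0.9·0.5.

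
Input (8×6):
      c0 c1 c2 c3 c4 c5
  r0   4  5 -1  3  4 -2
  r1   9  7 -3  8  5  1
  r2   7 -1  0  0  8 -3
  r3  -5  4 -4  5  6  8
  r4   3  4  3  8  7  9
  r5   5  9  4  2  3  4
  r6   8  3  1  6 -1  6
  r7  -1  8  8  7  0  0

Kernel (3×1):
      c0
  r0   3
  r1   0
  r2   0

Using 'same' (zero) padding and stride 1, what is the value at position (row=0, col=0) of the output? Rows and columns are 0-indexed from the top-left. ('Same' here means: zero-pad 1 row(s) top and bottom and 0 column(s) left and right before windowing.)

The receptive field on the zero-padded input at this output position is [0 / 4 / 9]. Elementwise product with the kernel and sum: 0·3.

0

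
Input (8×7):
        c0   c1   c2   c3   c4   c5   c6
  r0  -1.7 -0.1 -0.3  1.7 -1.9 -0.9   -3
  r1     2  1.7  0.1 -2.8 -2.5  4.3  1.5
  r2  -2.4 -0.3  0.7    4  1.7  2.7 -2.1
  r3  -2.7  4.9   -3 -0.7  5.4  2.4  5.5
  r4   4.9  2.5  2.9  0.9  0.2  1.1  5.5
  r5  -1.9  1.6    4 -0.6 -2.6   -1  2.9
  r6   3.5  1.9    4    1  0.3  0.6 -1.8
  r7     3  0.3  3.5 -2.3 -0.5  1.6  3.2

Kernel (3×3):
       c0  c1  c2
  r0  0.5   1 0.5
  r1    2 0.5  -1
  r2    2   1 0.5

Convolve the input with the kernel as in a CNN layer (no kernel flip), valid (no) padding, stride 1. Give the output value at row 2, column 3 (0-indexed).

The receptive field on the input at this output position is [4 1.7 2.7 / -0.7 5.4 2.4 / 0.9 0.2 1.1]. Elementwise product with the kernel and sum: 4·0.5 + 1.7·1 + 2.7·0.5 + -0.7·2 + 5.4·0.5 + 2.4·-1 + 0.9·2 + 0.2·1 + 1.1·0.5.

6.5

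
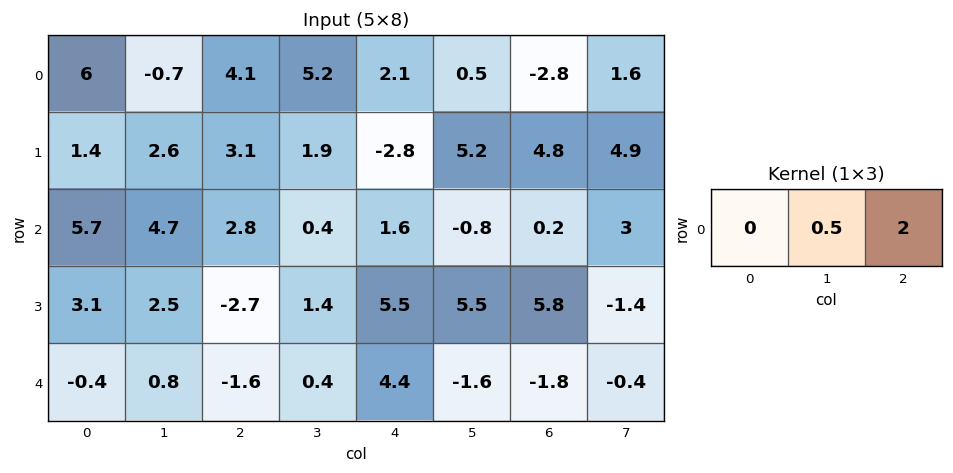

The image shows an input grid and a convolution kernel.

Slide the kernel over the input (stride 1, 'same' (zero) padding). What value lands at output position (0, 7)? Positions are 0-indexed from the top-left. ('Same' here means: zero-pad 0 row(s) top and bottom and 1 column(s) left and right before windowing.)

The receptive field on the zero-padded input at this output position is [-2.8 1.6 0]. Elementwise product with the kernel and sum: 1.6·0.5 + 0·2.

0.8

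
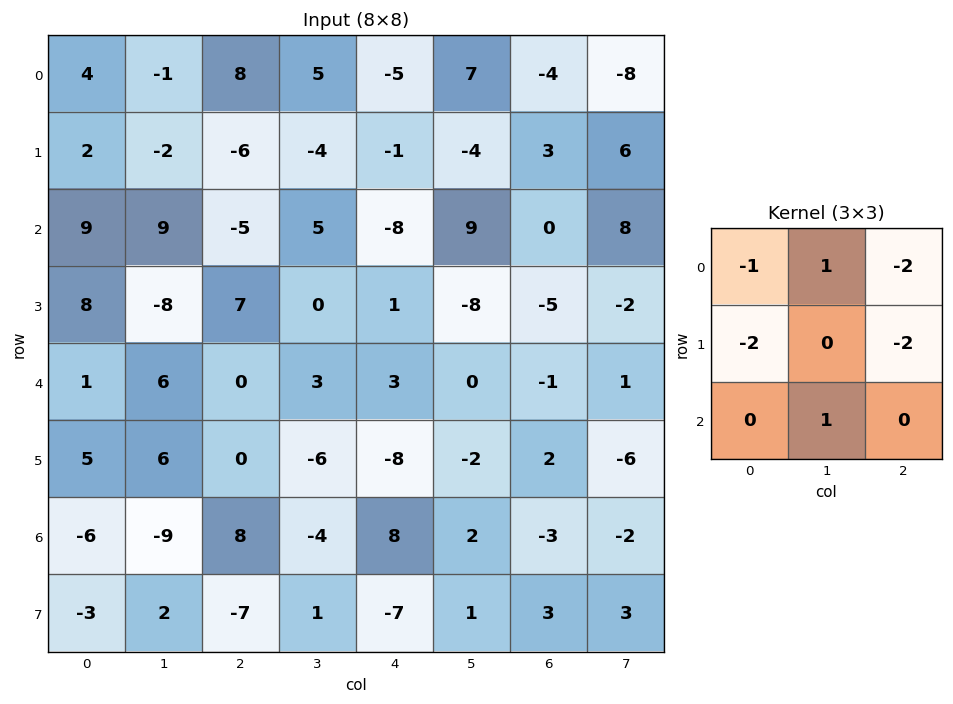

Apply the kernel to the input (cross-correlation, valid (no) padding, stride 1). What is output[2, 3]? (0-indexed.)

-12

The receptive field on the input at this output position is [5 -8 9 / 0 1 -8 / 3 3 0]. Elementwise product with the kernel and sum: 5·-1 + -8·1 + 9·-2 + 0·-2 + -8·-2 + 3·1.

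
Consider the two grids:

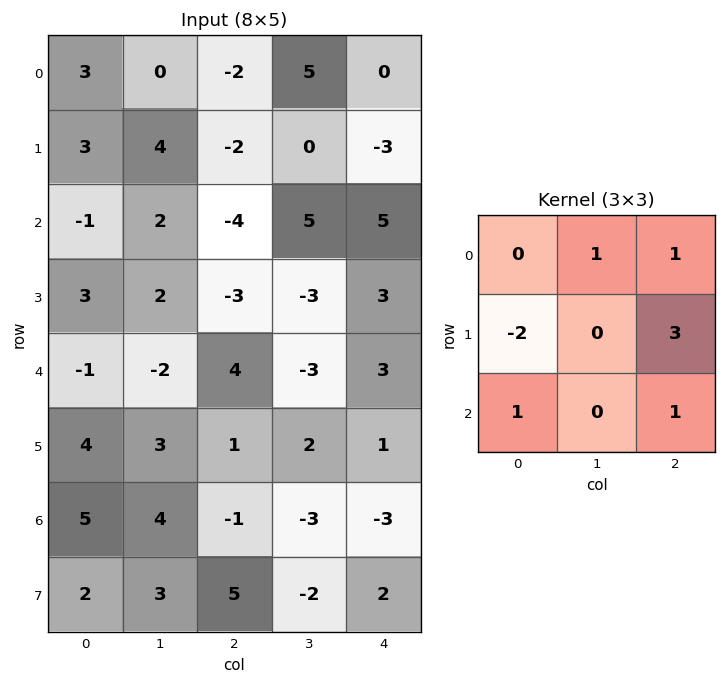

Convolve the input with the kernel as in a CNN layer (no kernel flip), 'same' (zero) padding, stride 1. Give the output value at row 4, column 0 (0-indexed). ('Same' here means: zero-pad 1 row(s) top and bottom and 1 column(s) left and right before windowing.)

2

The receptive field on the zero-padded input at this output position is [0 3 2 / 0 -1 -2 / 0 4 3]. Elementwise product with the kernel and sum: 3·1 + 2·1 + 0·-2 + -2·3 + 0·1 + 3·1.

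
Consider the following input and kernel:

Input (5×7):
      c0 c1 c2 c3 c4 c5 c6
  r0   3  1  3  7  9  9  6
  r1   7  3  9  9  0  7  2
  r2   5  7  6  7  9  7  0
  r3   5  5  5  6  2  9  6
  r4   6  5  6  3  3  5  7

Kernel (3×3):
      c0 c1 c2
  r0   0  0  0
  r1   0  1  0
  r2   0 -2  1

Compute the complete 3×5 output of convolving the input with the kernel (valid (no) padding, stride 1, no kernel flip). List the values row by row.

-5 4 4 -11 -7
2 2 -3 14 -5
1 -4 3 1 6

Output[0,0]: The receptive field on the input at this output position is [3 1 3 / 7 3 9 / 5 7 6]. Elementwise product with the kernel and sum: 3·1 + 7·-2 + 6·1.
Output[0,1]: The receptive field on the input at this output position is [1 3 7 / 3 9 9 / 7 6 7]. Elementwise product with the kernel and sum: 9·1 + 6·-2 + 7·1.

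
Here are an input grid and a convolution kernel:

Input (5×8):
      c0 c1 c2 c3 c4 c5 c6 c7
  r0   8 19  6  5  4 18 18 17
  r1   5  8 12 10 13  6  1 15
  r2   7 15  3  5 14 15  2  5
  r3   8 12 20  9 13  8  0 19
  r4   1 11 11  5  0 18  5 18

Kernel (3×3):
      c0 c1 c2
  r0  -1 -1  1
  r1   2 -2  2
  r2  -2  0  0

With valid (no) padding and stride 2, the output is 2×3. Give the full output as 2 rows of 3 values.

-17 17 -16
11 32 -17

Output[0,0]: The receptive field on the input at this output position is [8 19 6 / 5 8 12 / 7 15 3]. Elementwise product with the kernel and sum: 8·-1 + 19·-1 + 6·1 + 5·2 + 8·-2 + 12·2 + 7·-2.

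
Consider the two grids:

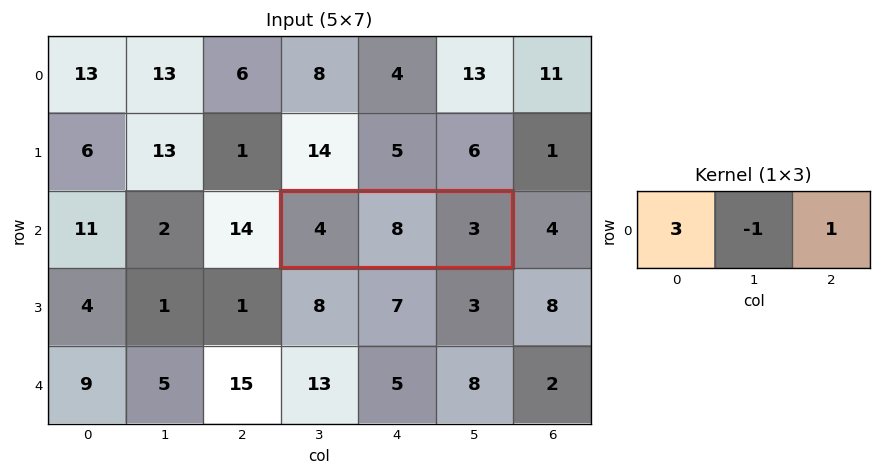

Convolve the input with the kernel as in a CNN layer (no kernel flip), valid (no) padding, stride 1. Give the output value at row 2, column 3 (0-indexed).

The receptive field on the input at this output position is [4 8 3]. Elementwise product with the kernel and sum: 4·3 + 8·-1 + 3·1.

7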